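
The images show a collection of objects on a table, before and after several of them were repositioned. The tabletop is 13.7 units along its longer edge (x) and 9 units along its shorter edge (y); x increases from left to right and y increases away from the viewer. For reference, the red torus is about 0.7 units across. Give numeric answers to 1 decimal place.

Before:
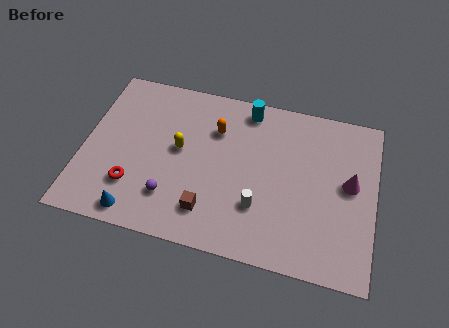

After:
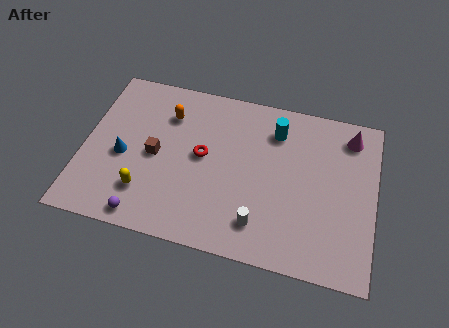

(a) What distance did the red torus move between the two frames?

3.9

The red torus was near (2.5, 2.4) before and (5.6, 4.8) after, so it travelled √(3.1² + 2.4²) ≈ 3.9 units.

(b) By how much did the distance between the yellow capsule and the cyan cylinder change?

+3.3

The distance was about 4.2 in the first image and 7.5 in the second, so they moved 3.3 units further apart.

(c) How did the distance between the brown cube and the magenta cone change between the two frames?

+2.5

Before: roughly 7.1 units apart; after: 9.6. That's 2.5 units further apart.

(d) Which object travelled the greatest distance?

the red torus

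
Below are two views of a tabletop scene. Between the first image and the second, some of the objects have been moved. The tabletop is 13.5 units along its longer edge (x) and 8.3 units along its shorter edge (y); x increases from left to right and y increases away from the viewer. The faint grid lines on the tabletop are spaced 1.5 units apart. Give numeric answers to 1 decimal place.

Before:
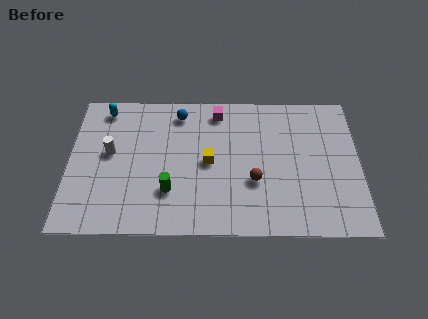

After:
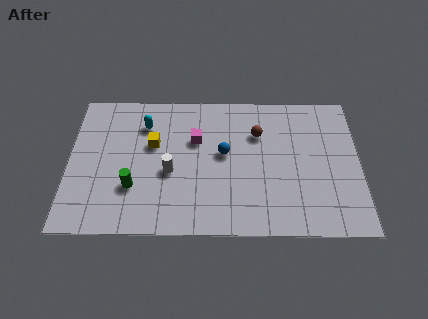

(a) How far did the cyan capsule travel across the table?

2.1

The cyan capsule moved from about (1.6, 7.2) to (3.5, 6.3), a distance of √(1.9² + 0.9²) ≈ 2.1.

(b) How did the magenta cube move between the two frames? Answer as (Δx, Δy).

(-1.0, -1.7)

The magenta cube started near (6.9, 7.1) and ended near (5.9, 5.4).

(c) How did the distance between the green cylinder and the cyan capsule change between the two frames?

-2.0

They were about 5.7 units apart before and 3.7 after — 2.0 units closer together.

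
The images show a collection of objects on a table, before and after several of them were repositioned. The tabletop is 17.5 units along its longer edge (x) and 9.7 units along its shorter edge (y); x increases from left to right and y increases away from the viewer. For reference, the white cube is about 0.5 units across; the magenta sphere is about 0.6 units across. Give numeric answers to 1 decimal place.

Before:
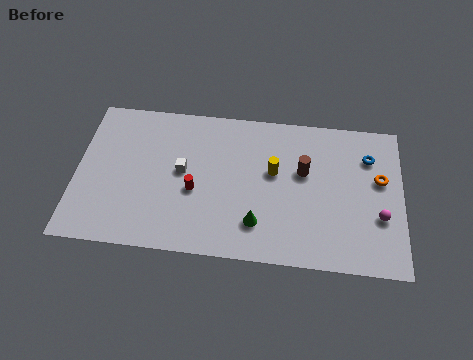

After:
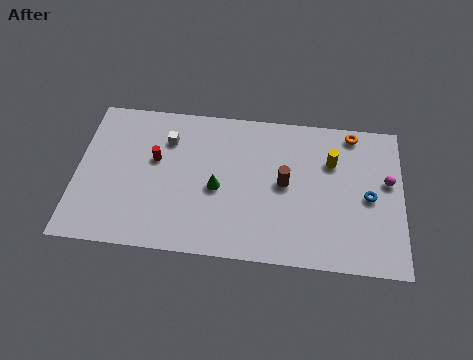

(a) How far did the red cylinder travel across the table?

2.8

From (6.4, 4.0) to (4.2, 5.8), the red cylinder covered √(2.2² + 1.8²) ≈ 2.8 units.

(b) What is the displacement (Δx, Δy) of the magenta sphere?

(0.4, 2.3)

From the two frames, the magenta sphere sits at roughly (16.3, 3.4) before and (16.7, 5.7) after.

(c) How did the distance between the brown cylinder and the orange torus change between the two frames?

+1.1

The distance was about 4.1 in the first image and 5.2 in the second, so they moved 1.1 units further apart.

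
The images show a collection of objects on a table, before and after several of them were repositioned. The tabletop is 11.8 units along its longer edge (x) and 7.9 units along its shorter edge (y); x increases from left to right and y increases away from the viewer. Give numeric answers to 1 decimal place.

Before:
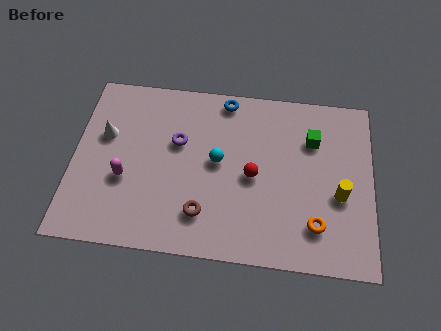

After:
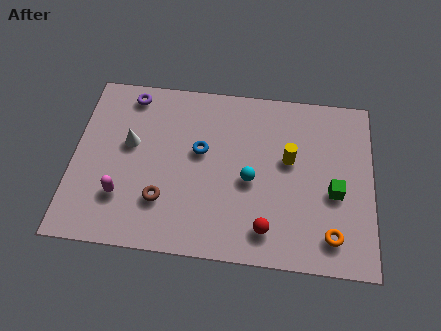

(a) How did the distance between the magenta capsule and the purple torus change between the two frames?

+1.9

They were about 2.8 units apart before and 4.7 after — 1.9 units further apart.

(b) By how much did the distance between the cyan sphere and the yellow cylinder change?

-3.0

The distance was about 4.9 in the first image and 1.9 in the second, so they moved 3.0 units closer together.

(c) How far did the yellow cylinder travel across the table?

2.4

From (10.5, 3.2) to (8.5, 4.6), the yellow cylinder covered √(2.0² + 1.4²) ≈ 2.4 units.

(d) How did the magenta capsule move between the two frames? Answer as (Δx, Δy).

(-0.1, -0.8)

From the two frames, the magenta capsule sits at roughly (2.1, 3.0) before and (2.0, 2.2) after.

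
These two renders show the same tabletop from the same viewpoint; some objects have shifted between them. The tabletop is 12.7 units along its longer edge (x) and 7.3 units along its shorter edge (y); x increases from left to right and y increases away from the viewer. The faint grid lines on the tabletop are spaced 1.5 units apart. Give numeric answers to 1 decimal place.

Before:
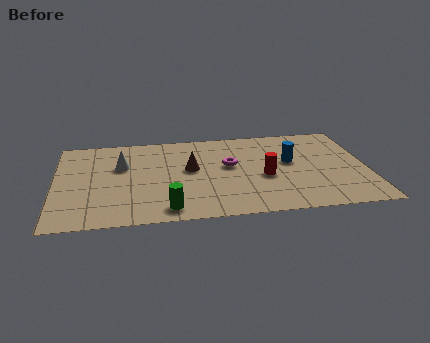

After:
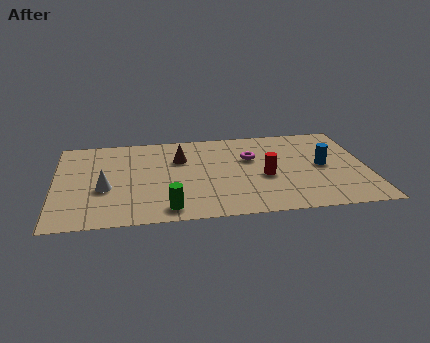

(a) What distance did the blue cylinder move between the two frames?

1.4

From (9.6, 4.2) to (10.9, 3.7), the blue cylinder covered √(1.3² + 0.5²) ≈ 1.4 units.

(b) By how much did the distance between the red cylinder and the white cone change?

+0.5

They were about 6.0 units apart before and 6.5 after — 0.5 units further apart.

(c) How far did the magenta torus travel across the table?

1.0

The magenta torus moved from about (7.1, 4.2) to (8.0, 4.7), a distance of √(0.9² + 0.5²) ≈ 1.0.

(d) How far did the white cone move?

1.9

The white cone was near (2.7, 4.7) before and (2.0, 2.9) after, so it travelled √(0.7² + 1.8²) ≈ 1.9 units.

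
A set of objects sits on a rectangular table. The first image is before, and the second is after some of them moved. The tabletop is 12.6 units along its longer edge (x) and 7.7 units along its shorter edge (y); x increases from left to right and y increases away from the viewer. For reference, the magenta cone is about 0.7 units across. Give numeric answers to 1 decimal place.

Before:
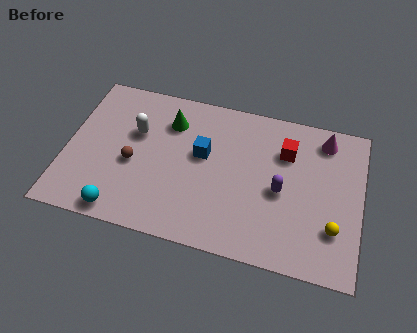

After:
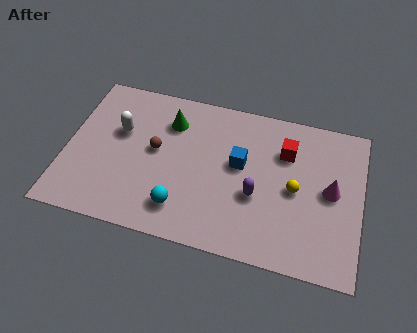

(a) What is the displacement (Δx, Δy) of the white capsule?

(-0.7, -0.1)

The white capsule started near (2.9, 4.9) and ended near (2.2, 4.8).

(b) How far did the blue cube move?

1.6

From (5.8, 4.5) to (7.4, 4.4), the blue cube covered √(1.6² + 0.1²) ≈ 1.6 units.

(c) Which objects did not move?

the green cone and the red cube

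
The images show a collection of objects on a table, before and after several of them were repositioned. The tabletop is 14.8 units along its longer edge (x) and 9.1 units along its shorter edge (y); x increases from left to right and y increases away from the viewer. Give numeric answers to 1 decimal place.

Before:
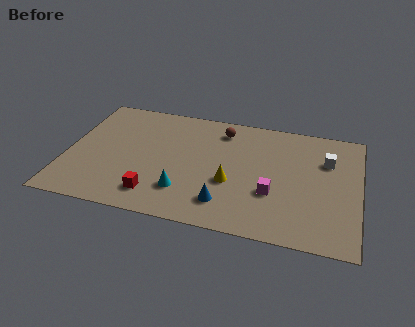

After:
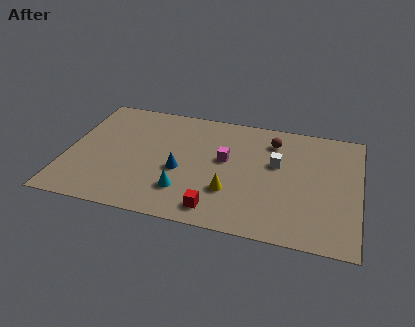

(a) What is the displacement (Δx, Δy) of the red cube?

(3.1, -0.4)

The red cube started near (4.7, 1.7) and ended near (7.8, 1.3).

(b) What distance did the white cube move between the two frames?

2.6

From (13.1, 6.3) to (10.6, 5.5), the white cube covered √(2.5² + 0.8²) ≈ 2.6 units.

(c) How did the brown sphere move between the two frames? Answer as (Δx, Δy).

(2.6, -0.3)

The brown sphere was at about (7.7, 7.5) and moved to about (10.3, 7.2).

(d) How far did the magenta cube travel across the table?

3.2

The magenta cube moved from about (10.5, 3.2) to (8.0, 5.2), a distance of √(2.5² + 2.0²) ≈ 3.2.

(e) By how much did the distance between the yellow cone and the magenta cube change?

+0.3

Before: roughly 2.1 units apart; after: 2.4. That's 0.3 units further apart.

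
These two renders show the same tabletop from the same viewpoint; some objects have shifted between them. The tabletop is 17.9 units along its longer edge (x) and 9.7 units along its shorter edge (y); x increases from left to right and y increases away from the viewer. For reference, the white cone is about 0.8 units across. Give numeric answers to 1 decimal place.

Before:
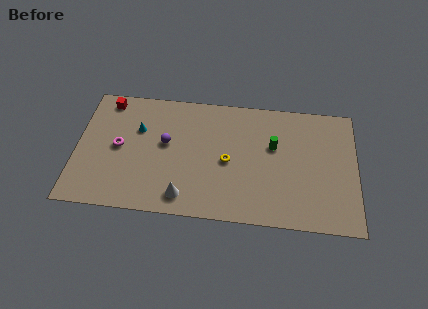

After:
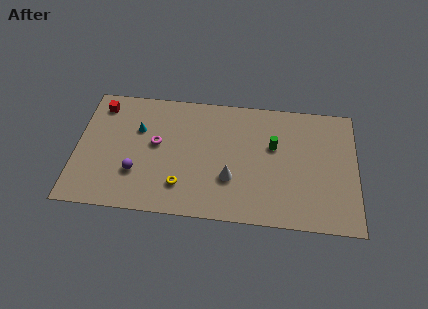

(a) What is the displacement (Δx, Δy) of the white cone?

(2.9, 1.7)

The white cone was at about (7.0, 1.5) and moved to about (9.9, 3.2).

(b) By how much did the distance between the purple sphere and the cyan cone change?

+1.4

Before: roughly 2.0 units apart; after: 3.4. That's 1.4 units further apart.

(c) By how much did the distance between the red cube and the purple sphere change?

+0.8

They were about 4.9 units apart before and 5.7 after — 0.8 units further apart.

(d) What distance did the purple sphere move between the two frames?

3.1

The purple sphere was near (5.7, 5.5) before and (3.9, 3.0) after, so it travelled √(1.8² + 2.5²) ≈ 3.1 units.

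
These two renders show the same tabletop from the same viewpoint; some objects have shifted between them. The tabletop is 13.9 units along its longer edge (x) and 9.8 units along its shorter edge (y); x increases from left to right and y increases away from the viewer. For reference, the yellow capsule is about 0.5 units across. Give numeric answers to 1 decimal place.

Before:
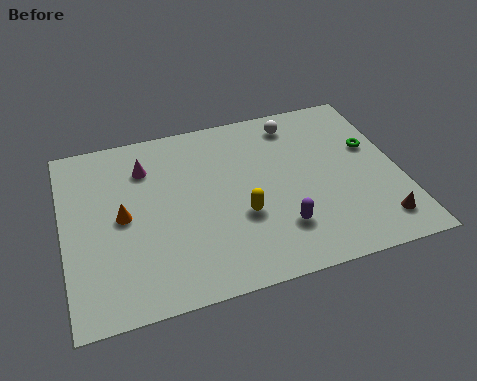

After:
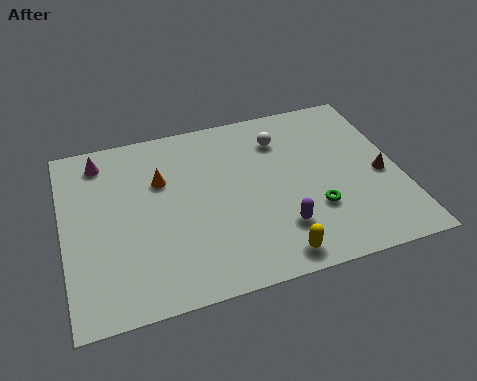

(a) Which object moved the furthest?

the green torus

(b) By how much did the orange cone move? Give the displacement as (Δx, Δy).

(1.7, 1.6)

The orange cone was at about (2.4, 4.9) and moved to about (4.1, 6.5).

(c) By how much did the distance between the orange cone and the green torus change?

-3.6

Before: roughly 10.6 units apart; after: 7.0. That's 3.6 units closer together.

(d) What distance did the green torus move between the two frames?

4.0

From (12.9, 6.0) to (10.2, 3.1), the green torus covered √(2.7² + 2.9²) ≈ 4.0 units.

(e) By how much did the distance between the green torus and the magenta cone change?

+0.5

The distance was about 9.5 in the first image and 10.0 in the second, so they moved 0.5 units further apart.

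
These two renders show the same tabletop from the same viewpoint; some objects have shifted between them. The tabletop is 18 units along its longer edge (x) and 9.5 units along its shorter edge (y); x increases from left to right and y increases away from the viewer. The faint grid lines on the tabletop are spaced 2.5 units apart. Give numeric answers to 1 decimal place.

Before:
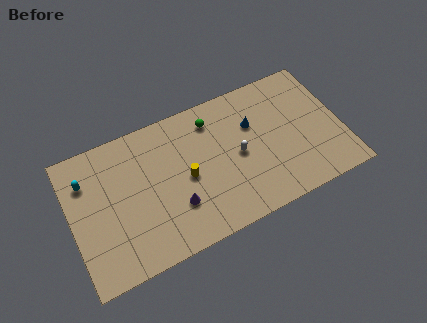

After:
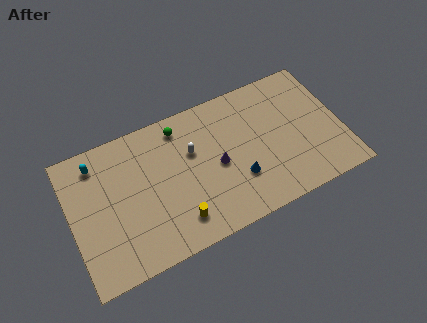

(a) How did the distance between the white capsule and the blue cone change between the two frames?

+2.0

Before: roughly 2.1 units apart; after: 4.1. That's 2.0 units further apart.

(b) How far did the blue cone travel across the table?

3.6

The blue cone moved from about (12.3, 6.3) to (10.9, 3.0), a distance of √(1.4² + 3.3²) ≈ 3.6.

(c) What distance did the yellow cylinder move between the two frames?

2.8

From (7.6, 4.5) to (6.7, 1.9), the yellow cylinder covered √(0.9² + 2.6²) ≈ 2.8 units.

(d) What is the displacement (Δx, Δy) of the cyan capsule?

(0.8, 0.9)

The cyan capsule was at about (1.2, 7.0) and moved to about (2.0, 7.9).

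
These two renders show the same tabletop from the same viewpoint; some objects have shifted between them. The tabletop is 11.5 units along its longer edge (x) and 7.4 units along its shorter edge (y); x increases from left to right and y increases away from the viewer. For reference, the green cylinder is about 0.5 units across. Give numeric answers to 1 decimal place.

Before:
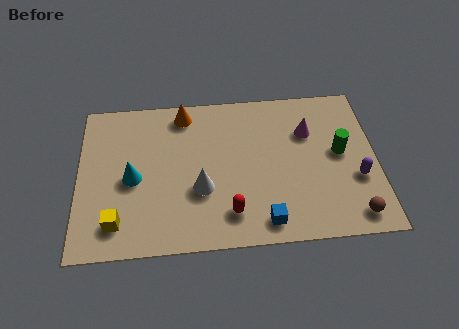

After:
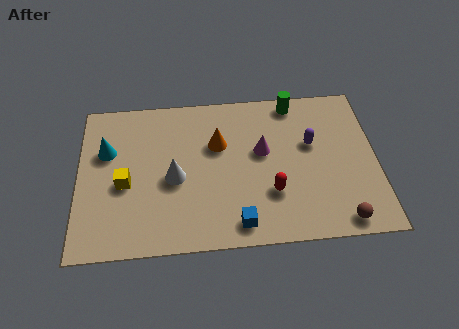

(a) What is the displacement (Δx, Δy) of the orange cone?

(1.3, -1.6)

The orange cone started near (4.1, 6.4) and ended near (5.4, 4.8).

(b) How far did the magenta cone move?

2.0

The magenta cone moved from about (8.9, 5.1) to (7.1, 4.3), a distance of √(1.8² + 0.8²) ≈ 2.0.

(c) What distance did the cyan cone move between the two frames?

1.7

The cyan cone moved from about (2.1, 3.4) to (1.1, 4.8), a distance of √(1.0² + 1.4²) ≈ 1.7.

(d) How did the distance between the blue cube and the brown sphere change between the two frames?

+0.5

The distance was about 3.4 in the first image and 3.9 in the second, so they moved 0.5 units further apart.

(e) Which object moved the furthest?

the green cylinder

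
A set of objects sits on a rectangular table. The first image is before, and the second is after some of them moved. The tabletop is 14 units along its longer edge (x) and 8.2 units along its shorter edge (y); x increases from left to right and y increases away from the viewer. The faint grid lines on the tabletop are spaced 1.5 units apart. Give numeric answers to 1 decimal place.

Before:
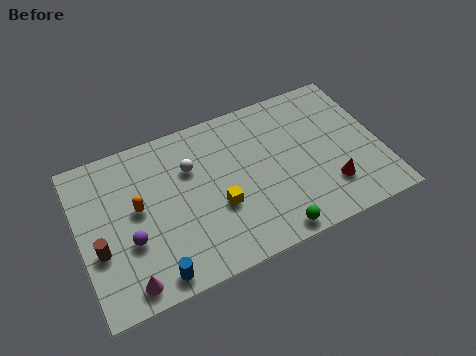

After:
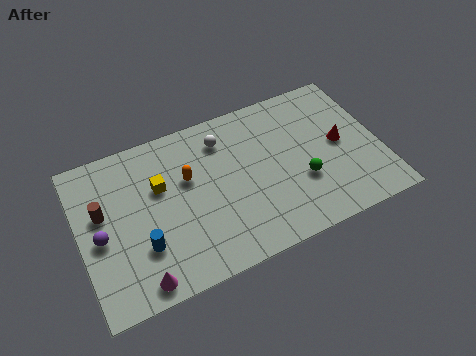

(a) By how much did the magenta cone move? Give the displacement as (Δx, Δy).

(0.5, -0.1)

The magenta cone started near (1.9, 1.0) and ended near (2.4, 0.9).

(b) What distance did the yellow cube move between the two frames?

3.3

The yellow cube moved from about (6.3, 3.1) to (3.8, 5.2), a distance of √(2.5² + 2.1²) ≈ 3.3.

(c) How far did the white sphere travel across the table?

1.8

The white sphere moved from about (5.3, 5.6) to (6.9, 6.5), a distance of √(1.6² + 0.9²) ≈ 1.8.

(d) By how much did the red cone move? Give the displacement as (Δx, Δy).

(0.8, 2.1)

The red cone started near (11.4, 2.1) and ended near (12.2, 4.2).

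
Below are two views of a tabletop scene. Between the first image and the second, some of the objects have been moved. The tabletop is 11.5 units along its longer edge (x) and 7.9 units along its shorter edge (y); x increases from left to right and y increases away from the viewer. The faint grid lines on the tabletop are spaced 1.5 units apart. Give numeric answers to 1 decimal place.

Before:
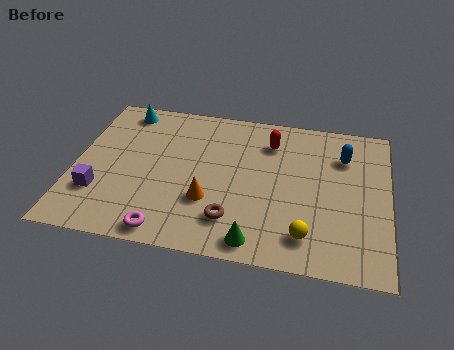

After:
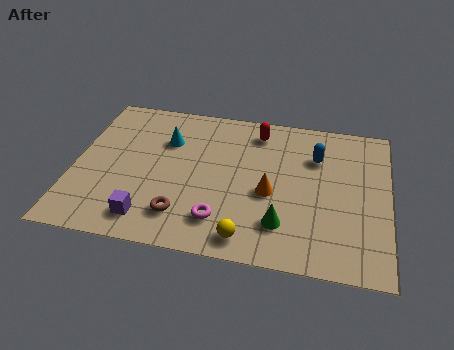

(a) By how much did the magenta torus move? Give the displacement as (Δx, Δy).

(1.9, 0.9)

The magenta torus was at about (3.6, 0.8) and moved to about (5.5, 1.7).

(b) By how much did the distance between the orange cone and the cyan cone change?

-1.1

The distance was about 5.5 in the first image and 4.4 in the second, so they moved 1.1 units closer together.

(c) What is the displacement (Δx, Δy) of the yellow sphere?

(-2.1, -0.5)

From the two frames, the yellow sphere sits at roughly (8.6, 1.5) before and (6.5, 1.0) after.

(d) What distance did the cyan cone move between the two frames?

2.2

The cyan cone was near (1.6, 6.9) before and (3.3, 5.5) after, so it travelled √(1.7² + 1.4²) ≈ 2.2 units.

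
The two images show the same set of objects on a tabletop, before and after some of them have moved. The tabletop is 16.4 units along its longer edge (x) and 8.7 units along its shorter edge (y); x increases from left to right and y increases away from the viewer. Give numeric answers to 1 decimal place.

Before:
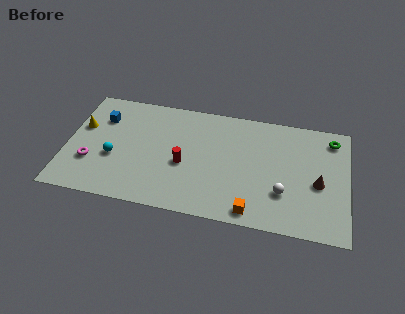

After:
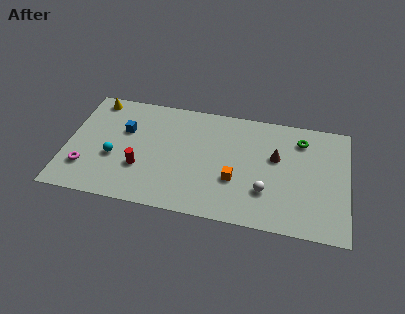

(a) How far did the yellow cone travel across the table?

2.4

From (0.8, 5.4) to (1.4, 7.7), the yellow cone covered √(0.6² + 2.3²) ≈ 2.4 units.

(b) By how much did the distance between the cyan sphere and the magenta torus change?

+0.5

The distance was about 1.4 in the first image and 1.9 in the second, so they moved 0.5 units further apart.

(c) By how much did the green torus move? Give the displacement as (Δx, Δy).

(-1.8, -0.4)

From the two frames, the green torus sits at roughly (15.4, 7.3) before and (13.6, 6.9) after.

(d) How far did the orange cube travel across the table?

2.4

The orange cube was near (11.0, 1.0) before and (9.9, 3.1) after, so it travelled √(1.1² + 2.1²) ≈ 2.4 units.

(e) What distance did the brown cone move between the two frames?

2.9

From (14.7, 3.8) to (12.2, 5.3), the brown cone covered √(2.5² + 1.5²) ≈ 2.9 units.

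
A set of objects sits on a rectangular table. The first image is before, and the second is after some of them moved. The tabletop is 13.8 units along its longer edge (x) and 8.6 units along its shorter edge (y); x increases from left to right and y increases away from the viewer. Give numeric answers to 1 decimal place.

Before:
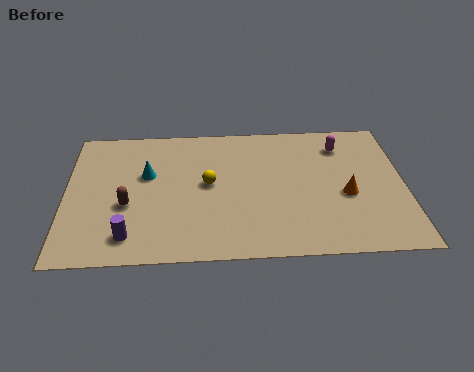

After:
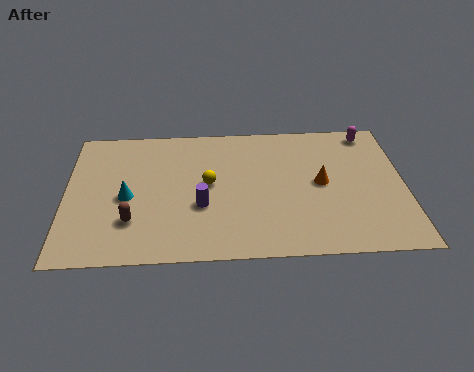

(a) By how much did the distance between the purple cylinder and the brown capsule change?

+1.0

They were about 1.9 units apart before and 2.9 after — 1.0 units further apart.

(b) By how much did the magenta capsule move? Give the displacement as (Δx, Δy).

(1.2, 0.8)

The magenta capsule started near (11.3, 6.8) and ended near (12.5, 7.6).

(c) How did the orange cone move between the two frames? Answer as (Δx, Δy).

(-1.0, 0.8)

From the two frames, the orange cone sits at roughly (11.4, 3.6) before and (10.4, 4.4) after.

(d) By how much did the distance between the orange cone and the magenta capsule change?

+0.6

Before: roughly 3.2 units apart; after: 3.8. That's 0.6 units further apart.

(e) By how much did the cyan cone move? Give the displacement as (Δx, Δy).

(-0.8, -1.4)

The cyan cone was at about (3.3, 5.3) and moved to about (2.5, 3.9).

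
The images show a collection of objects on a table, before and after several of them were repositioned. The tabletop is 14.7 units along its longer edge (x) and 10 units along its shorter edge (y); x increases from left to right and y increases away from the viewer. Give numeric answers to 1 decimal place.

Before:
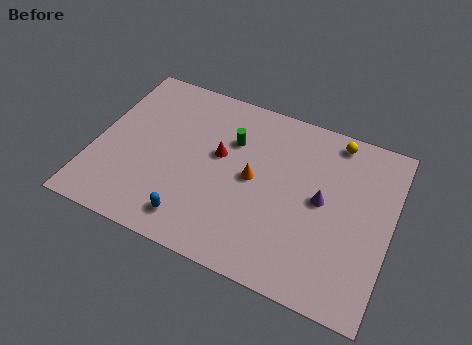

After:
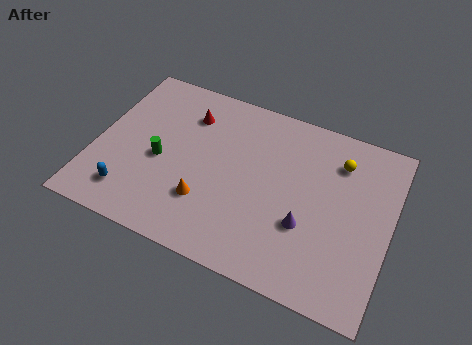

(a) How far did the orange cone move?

3.0

The orange cone was near (7.9, 5.1) before and (5.8, 2.9) after, so it travelled √(2.1² + 2.2²) ≈ 3.0 units.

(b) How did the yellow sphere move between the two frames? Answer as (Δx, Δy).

(0.3, -1.2)

From the two frames, the yellow sphere sits at roughly (11.6, 8.9) before and (11.9, 7.7) after.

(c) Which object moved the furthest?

the green cylinder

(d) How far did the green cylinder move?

4.1

From (6.6, 6.9) to (3.3, 4.4), the green cylinder covered √(3.3² + 2.5²) ≈ 4.1 units.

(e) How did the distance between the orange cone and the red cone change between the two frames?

+3.0

The distance was about 1.9 in the first image and 4.9 in the second, so they moved 3.0 units further apart.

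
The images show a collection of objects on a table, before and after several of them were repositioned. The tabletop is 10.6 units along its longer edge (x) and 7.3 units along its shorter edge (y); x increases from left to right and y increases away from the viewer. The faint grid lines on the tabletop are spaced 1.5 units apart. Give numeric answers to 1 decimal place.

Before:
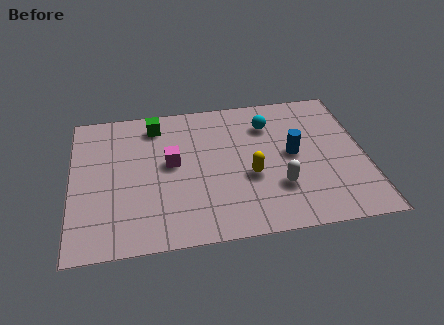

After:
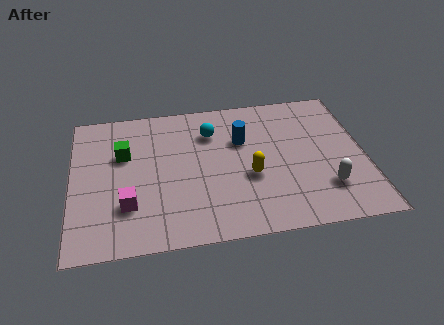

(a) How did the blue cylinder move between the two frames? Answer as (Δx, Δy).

(-1.8, 1.0)

The blue cylinder started near (8.0, 3.8) and ended near (6.2, 4.8).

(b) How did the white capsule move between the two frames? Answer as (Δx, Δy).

(1.7, -0.3)

The white capsule was at about (7.4, 2.2) and moved to about (9.1, 1.9).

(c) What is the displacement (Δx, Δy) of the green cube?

(-1.2, -1.4)

From the two frames, the green cube sits at roughly (3.1, 6.1) before and (1.9, 4.7) after.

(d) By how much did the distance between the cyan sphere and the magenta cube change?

+0.6

The distance was about 3.9 in the first image and 4.5 in the second, so they moved 0.6 units further apart.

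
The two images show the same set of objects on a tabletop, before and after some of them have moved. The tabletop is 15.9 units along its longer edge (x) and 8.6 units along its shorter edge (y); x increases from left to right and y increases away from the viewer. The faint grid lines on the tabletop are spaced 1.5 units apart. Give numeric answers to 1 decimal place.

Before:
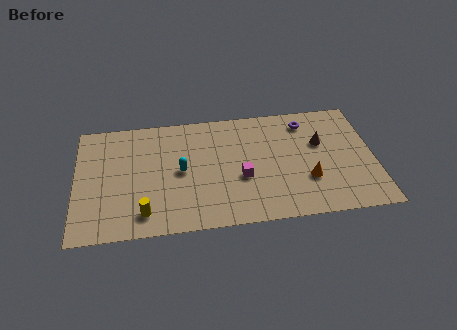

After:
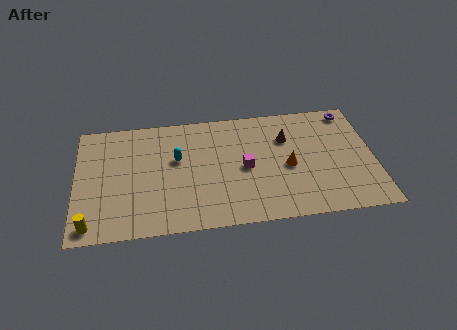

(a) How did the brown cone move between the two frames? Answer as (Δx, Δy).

(-1.8, 0.6)

From the two frames, the brown cone sits at roughly (13.1, 5.4) before and (11.3, 6.0) after.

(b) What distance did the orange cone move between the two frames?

1.5

The orange cone moved from about (12.3, 2.8) to (11.3, 3.9), a distance of √(1.0² + 1.1²) ≈ 1.5.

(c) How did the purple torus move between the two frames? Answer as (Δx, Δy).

(2.4, 0.5)

From the two frames, the purple torus sits at roughly (12.4, 7.1) before and (14.8, 7.6) after.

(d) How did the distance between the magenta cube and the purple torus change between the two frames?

+1.6

They were about 5.2 units apart before and 6.8 after — 1.6 units further apart.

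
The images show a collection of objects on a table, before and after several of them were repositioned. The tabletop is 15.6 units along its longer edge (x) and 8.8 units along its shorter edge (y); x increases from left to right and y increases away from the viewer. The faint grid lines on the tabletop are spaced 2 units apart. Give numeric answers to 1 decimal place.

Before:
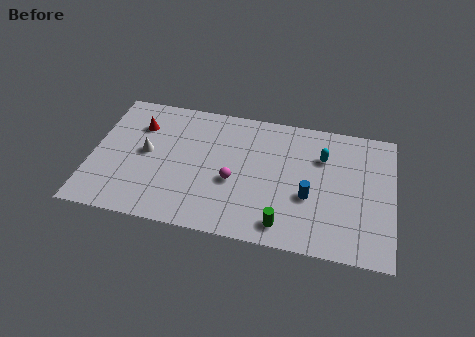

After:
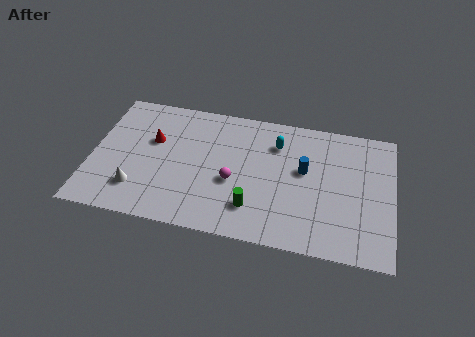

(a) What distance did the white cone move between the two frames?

2.5

The white cone was near (2.8, 4.6) before and (2.5, 2.1) after, so it travelled √(0.3² + 2.5²) ≈ 2.5 units.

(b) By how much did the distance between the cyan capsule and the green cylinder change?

-0.6

The distance was about 5.2 in the first image and 4.6 in the second, so they moved 0.6 units closer together.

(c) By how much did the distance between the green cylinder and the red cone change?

-2.9

The distance was about 9.3 in the first image and 6.4 in the second, so they moved 2.9 units closer together.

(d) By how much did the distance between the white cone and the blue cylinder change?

+0.4

The distance was about 8.6 in the first image and 9.0 in the second, so they moved 0.4 units further apart.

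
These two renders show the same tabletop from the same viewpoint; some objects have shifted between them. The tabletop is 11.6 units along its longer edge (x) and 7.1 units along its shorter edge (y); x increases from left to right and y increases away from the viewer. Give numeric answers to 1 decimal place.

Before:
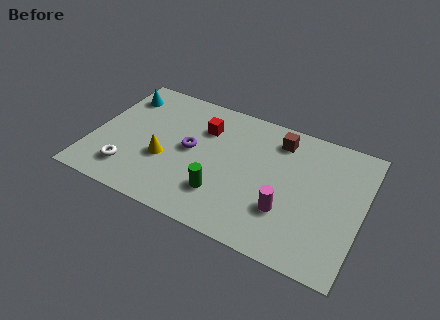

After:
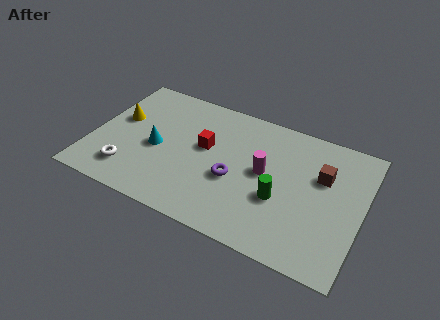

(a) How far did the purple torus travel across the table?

2.2

From (4.2, 3.7) to (6.2, 2.9), the purple torus covered √(2.0² + 0.8²) ≈ 2.2 units.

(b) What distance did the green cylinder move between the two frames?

2.5

From (5.8, 1.9) to (8.2, 2.7), the green cylinder covered √(2.4² + 0.8²) ≈ 2.5 units.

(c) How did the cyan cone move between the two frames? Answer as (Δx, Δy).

(1.9, -2.4)

The cyan cone was at about (0.9, 5.6) and moved to about (2.8, 3.2).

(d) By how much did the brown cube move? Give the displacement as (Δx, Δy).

(2.0, -1.2)

The brown cube was at about (7.8, 5.8) and moved to about (9.8, 4.6).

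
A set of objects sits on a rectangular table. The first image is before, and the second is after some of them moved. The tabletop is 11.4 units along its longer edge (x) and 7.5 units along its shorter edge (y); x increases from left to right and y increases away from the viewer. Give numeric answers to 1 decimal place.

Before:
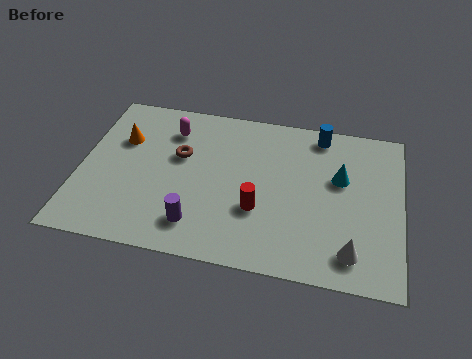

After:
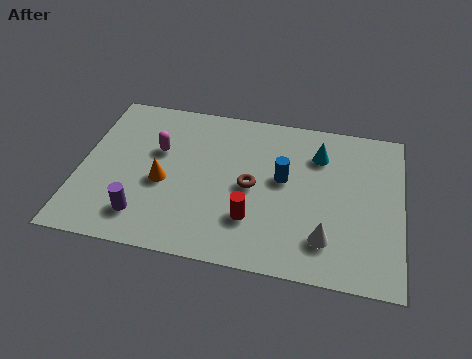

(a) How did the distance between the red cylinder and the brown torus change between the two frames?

-2.0

Before: roughly 3.5 units apart; after: 1.5. That's 2.0 units closer together.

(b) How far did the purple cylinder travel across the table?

1.9

The purple cylinder was near (4.3, 1.5) before and (2.4, 1.5) after, so it travelled √(1.9² + 0.0²) ≈ 1.9 units.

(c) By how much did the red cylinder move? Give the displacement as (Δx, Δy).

(-0.2, -0.5)

From the two frames, the red cylinder sits at roughly (6.4, 2.6) before and (6.2, 2.1) after.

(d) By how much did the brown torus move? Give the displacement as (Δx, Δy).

(2.6, -1.0)

From the two frames, the brown torus sits at roughly (3.5, 4.6) before and (6.1, 3.6) after.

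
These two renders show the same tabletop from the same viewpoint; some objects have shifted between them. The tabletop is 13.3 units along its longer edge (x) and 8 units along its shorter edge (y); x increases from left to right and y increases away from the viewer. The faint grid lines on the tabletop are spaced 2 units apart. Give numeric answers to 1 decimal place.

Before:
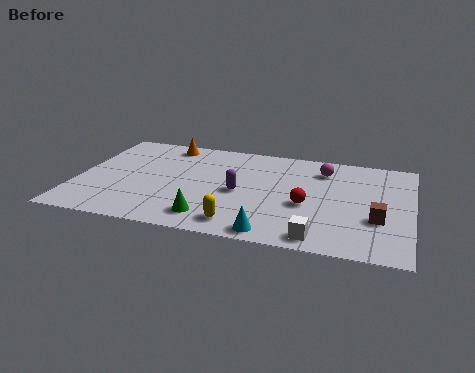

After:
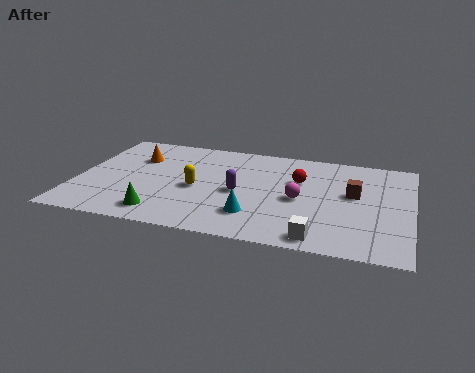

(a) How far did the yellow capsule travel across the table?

3.1

From (6.7, 1.2) to (4.8, 3.6), the yellow capsule covered √(1.9² + 2.4²) ≈ 3.1 units.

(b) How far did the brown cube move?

2.1

From (12.0, 2.8) to (11.0, 4.6), the brown cube covered √(1.0² + 1.8²) ≈ 2.1 units.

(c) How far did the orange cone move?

1.8

The orange cone was near (3.3, 7.0) before and (2.2, 5.6) after, so it travelled √(1.1² + 1.4²) ≈ 1.8 units.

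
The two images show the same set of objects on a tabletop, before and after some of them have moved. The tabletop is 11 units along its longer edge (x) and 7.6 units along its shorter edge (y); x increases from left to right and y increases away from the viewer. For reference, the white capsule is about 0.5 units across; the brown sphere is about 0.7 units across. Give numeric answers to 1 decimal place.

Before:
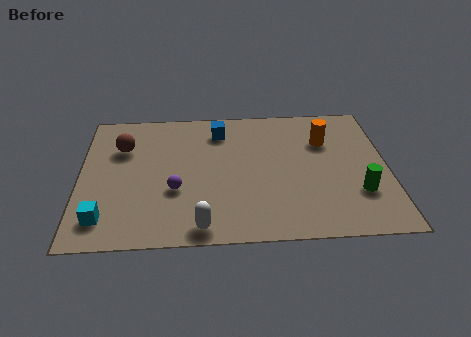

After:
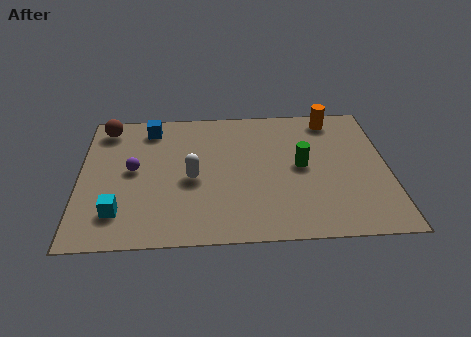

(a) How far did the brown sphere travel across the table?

1.3

The brown sphere was near (1.5, 5.3) before and (0.9, 6.5) after, so it travelled √(0.6² + 1.2²) ≈ 1.3 units.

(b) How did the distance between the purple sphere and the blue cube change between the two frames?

-1.2

The distance was about 3.7 in the first image and 2.5 in the second, so they moved 1.2 units closer together.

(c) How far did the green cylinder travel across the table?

2.6

From (9.9, 2.3) to (7.9, 3.9), the green cylinder covered √(2.0² + 1.6²) ≈ 2.6 units.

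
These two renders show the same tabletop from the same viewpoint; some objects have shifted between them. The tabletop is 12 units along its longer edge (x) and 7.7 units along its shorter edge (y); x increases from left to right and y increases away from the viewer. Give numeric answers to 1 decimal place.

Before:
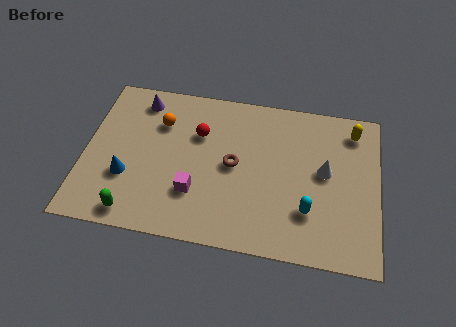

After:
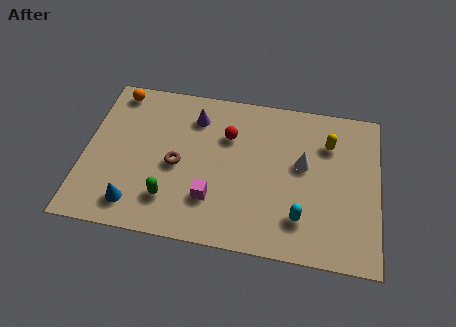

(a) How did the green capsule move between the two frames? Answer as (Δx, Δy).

(1.4, 0.9)

The green capsule was at about (2.2, 0.9) and moved to about (3.6, 1.8).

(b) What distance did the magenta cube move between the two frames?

0.7

The magenta cube moved from about (4.6, 2.3) to (5.3, 2.1), a distance of √(0.7² + 0.2²) ≈ 0.7.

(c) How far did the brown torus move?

2.3

From (6.1, 3.9) to (3.8, 3.5), the brown torus covered √(2.3² + 0.4²) ≈ 2.3 units.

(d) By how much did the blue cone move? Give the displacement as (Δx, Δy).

(0.4, -1.3)

From the two frames, the blue cone sits at roughly (1.8, 2.6) before and (2.2, 1.3) after.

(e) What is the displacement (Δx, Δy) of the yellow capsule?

(-1.0, -0.8)

The yellow capsule started near (10.9, 6.4) and ended near (9.9, 5.6).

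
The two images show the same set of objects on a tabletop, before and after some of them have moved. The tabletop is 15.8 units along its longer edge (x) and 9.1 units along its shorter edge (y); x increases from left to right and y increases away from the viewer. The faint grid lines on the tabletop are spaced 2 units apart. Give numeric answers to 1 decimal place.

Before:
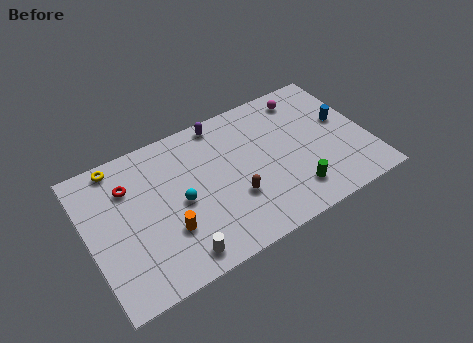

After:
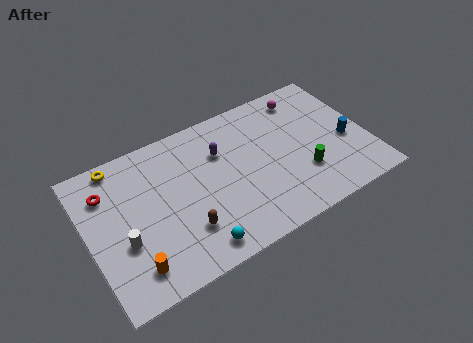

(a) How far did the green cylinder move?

1.1

From (11.2, 1.9) to (11.9, 2.8), the green cylinder covered √(0.7² + 0.9²) ≈ 1.1 units.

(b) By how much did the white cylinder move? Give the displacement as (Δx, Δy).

(-2.7, 2.2)

From the two frames, the white cylinder sits at roughly (4.5, 1.2) before and (1.8, 3.4) after.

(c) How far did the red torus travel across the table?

1.2

The red torus moved from about (2.5, 6.6) to (1.3, 6.8), a distance of √(1.2² + 0.2²) ≈ 1.2.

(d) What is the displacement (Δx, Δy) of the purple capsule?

(-0.3, -1.9)

The purple capsule was at about (8.0, 8.2) and moved to about (7.7, 6.3).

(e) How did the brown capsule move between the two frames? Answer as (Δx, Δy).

(-2.9, -0.6)

The brown capsule was at about (8.0, 3.1) and moved to about (5.1, 2.5).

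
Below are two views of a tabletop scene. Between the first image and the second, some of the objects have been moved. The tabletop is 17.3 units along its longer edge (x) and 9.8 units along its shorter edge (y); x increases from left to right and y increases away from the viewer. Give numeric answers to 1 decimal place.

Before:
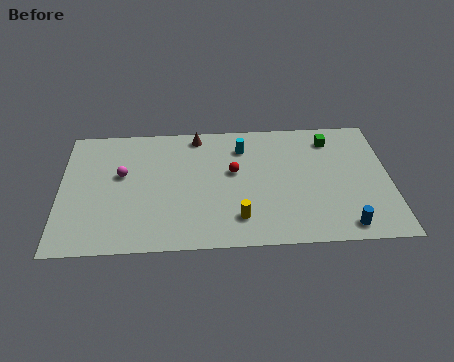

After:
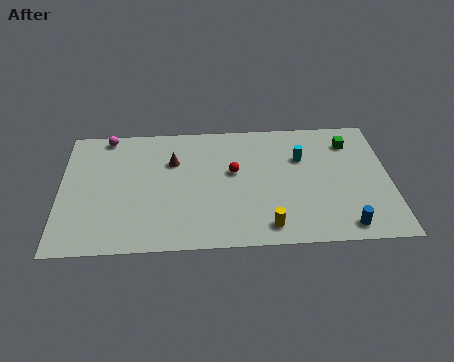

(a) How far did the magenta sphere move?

3.2

The magenta sphere was near (3.2, 5.8) before and (2.4, 8.9) after, so it travelled √(0.8² + 3.1²) ≈ 3.2 units.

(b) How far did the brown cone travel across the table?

2.4

The brown cone moved from about (7.2, 8.7) to (5.9, 6.7), a distance of √(1.3² + 2.0²) ≈ 2.4.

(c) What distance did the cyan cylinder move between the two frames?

3.3

From (9.6, 7.6) to (12.7, 6.6), the cyan cylinder covered √(3.1² + 1.0²) ≈ 3.3 units.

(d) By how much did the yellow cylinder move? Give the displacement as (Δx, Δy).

(1.5, -0.7)

From the two frames, the yellow cylinder sits at roughly (9.3, 2.1) before and (10.8, 1.4) after.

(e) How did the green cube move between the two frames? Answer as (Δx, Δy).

(1.0, -0.3)

From the two frames, the green cube sits at roughly (14.3, 8.0) before and (15.3, 7.7) after.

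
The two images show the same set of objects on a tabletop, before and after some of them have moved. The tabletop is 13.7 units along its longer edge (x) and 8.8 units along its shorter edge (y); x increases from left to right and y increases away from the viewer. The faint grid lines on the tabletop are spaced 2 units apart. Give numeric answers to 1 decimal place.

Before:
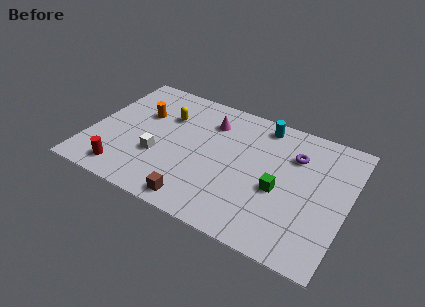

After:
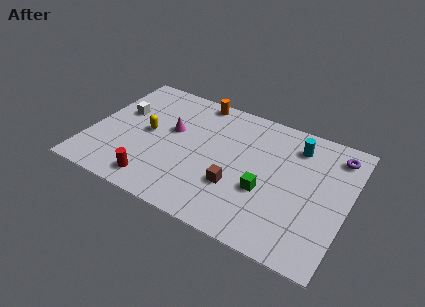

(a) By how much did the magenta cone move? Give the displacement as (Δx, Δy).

(-1.9, -1.5)

The magenta cone started near (6.1, 6.7) and ended near (4.2, 5.2).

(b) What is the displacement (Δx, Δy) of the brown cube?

(1.8, 1.9)

The brown cube started near (6.2, 1.0) and ended near (8.0, 2.9).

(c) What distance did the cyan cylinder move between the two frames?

2.0

The cyan cylinder moved from about (8.8, 7.7) to (10.7, 7.0), a distance of √(1.9² + 0.7²) ≈ 2.0.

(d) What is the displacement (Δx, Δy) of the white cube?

(-2.4, 2.3)

From the two frames, the white cube sits at roughly (3.8, 3.1) before and (1.4, 5.4) after.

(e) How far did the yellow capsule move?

1.8

The yellow capsule was near (3.8, 6.1) before and (3.0, 4.5) after, so it travelled √(0.8² + 1.6²) ≈ 1.8 units.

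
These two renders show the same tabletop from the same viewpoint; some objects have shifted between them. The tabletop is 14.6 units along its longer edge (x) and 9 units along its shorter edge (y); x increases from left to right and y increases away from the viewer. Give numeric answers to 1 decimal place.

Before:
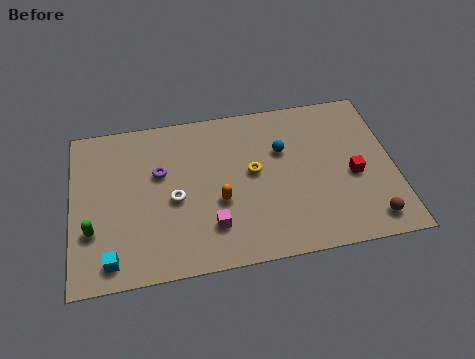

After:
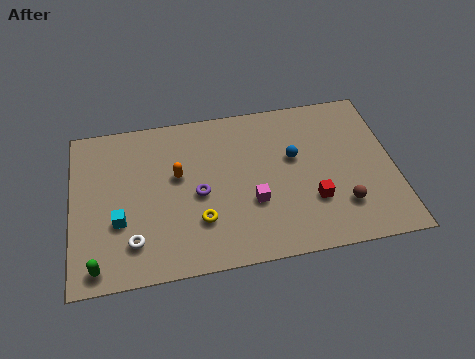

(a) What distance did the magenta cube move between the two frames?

2.1

From (6.2, 2.2) to (8.1, 3.2), the magenta cube covered √(1.9² + 1.0²) ≈ 2.1 units.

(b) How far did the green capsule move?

1.9

The green capsule was near (0.9, 2.9) before and (1.1, 1.0) after, so it travelled √(0.2² + 1.9²) ≈ 1.9 units.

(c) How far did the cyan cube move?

2.0

The cyan cube was near (1.7, 1.2) before and (2.1, 3.2) after, so it travelled √(0.4² + 2.0²) ≈ 2.0 units.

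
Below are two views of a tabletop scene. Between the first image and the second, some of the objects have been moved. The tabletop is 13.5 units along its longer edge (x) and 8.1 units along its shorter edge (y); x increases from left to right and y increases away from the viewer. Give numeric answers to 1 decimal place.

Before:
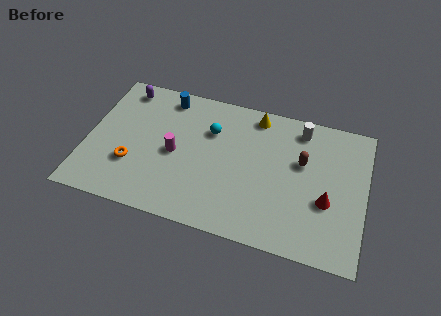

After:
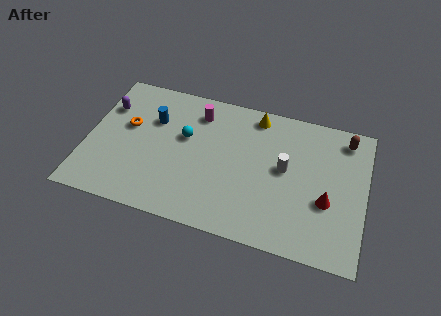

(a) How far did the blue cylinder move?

1.6

The blue cylinder moved from about (3.6, 7.0) to (3.1, 5.5), a distance of √(0.5² + 1.5²) ≈ 1.6.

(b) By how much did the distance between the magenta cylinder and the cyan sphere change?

-0.7

Before: roughly 2.4 units apart; after: 1.7. That's 0.7 units closer together.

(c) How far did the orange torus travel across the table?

2.2

The orange torus was near (2.3, 2.6) before and (1.9, 4.8) after, so it travelled √(0.4² + 2.2²) ≈ 2.2 units.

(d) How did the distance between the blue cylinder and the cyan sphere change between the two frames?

-1.0

Before: roughly 2.7 units apart; after: 1.7. That's 1.0 units closer together.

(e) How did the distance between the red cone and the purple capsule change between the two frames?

+0.3

Before: roughly 10.9 units apart; after: 11.2. That's 0.3 units further apart.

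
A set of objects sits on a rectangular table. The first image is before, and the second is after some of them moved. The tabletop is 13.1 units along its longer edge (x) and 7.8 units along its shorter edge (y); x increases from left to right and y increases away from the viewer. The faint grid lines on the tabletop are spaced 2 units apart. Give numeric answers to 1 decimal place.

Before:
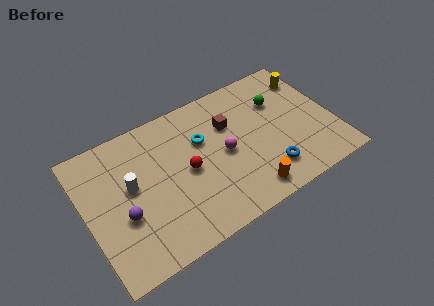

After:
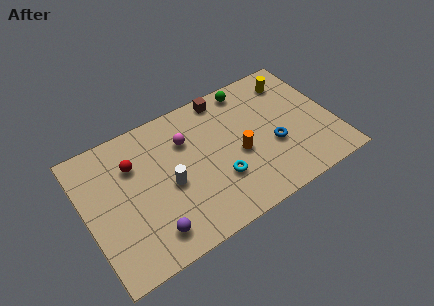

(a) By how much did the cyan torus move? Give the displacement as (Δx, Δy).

(0.5, -2.6)

From the two frames, the cyan torus sits at roughly (6.3, 5.1) before and (6.8, 2.5) after.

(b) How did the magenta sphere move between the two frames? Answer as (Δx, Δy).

(-1.8, 1.7)

The magenta sphere was at about (7.3, 3.8) and moved to about (5.5, 5.5).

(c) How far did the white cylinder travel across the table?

2.1

From (2.4, 4.4) to (4.3, 3.5), the white cylinder covered √(1.9² + 0.9²) ≈ 2.1 units.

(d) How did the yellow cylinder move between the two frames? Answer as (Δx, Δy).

(-0.9, 0.2)

From the two frames, the yellow cylinder sits at roughly (12.3, 6.1) before and (11.4, 6.3) after.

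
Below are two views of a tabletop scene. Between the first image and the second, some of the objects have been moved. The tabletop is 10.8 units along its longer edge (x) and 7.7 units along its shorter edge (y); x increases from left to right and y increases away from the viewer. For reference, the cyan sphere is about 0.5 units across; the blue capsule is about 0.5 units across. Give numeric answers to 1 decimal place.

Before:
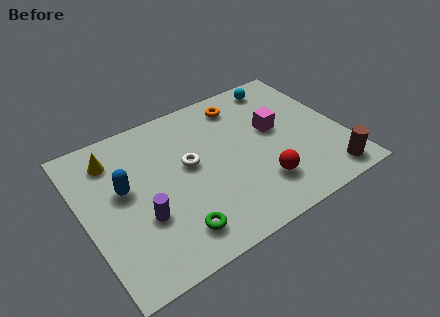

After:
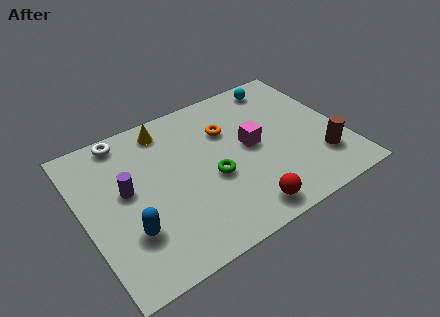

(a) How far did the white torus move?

3.5

The white torus was near (4.4, 4.3) before and (2.1, 6.9) after, so it travelled √(2.3² + 2.6²) ≈ 3.5 units.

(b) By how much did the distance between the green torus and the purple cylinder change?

+1.9

The distance was about 1.7 in the first image and 3.6 in the second, so they moved 1.9 units further apart.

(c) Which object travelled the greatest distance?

the white torus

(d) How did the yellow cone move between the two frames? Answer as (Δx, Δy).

(2.3, 0.5)

From the two frames, the yellow cone sits at roughly (1.5, 6.1) before and (3.8, 6.6) after.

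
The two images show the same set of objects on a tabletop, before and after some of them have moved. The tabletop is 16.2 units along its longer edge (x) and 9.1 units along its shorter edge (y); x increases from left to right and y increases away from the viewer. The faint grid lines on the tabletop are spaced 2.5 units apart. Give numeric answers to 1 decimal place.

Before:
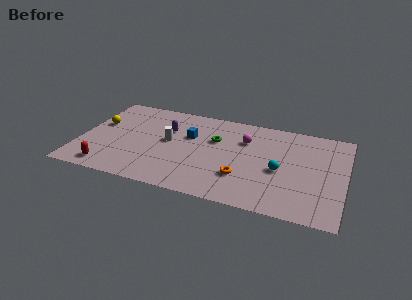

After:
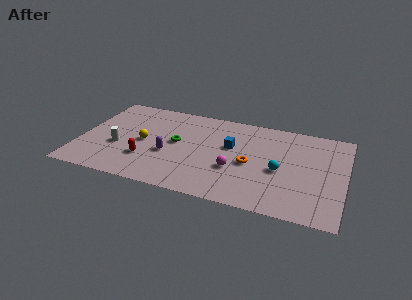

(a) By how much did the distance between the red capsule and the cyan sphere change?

-2.5

Before: roughly 10.7 units apart; after: 8.2. That's 2.5 units closer together.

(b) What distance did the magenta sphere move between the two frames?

3.1

From (10.0, 6.4) to (9.6, 3.3), the magenta sphere covered √(0.4² + 3.1²) ≈ 3.1 units.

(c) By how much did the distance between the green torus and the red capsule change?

-5.0

They were about 7.8 units apart before and 2.8 after — 5.0 units closer together.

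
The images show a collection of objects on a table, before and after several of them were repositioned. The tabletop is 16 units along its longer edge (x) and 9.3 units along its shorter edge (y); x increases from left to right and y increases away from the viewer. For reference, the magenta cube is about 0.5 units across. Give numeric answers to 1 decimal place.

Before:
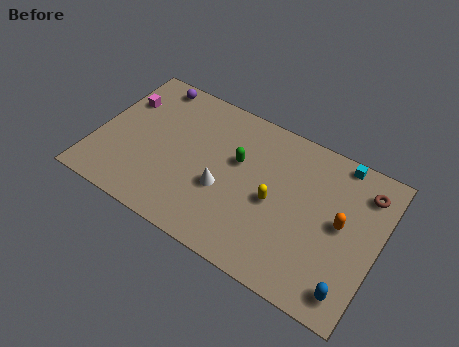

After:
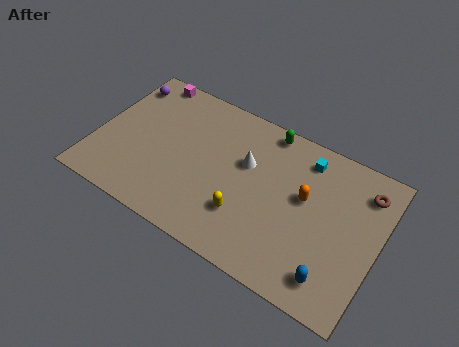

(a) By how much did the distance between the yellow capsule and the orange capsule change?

+0.3

The distance was about 3.7 in the first image and 4.0 in the second, so they moved 0.3 units further apart.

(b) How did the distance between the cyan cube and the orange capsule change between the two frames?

-1.3

Before: roughly 3.6 units apart; after: 2.3. That's 1.3 units closer together.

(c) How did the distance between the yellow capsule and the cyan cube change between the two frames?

+0.5

The distance was about 5.2 in the first image and 5.7 in the second, so they moved 0.5 units further apart.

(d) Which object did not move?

the brown torus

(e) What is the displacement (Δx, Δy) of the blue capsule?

(-1.0, 0.2)

From the two frames, the blue capsule sits at roughly (14.9, 1.4) before and (13.9, 1.6) after.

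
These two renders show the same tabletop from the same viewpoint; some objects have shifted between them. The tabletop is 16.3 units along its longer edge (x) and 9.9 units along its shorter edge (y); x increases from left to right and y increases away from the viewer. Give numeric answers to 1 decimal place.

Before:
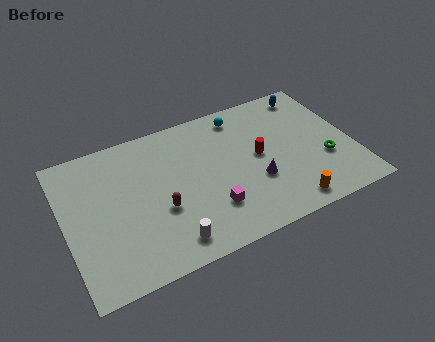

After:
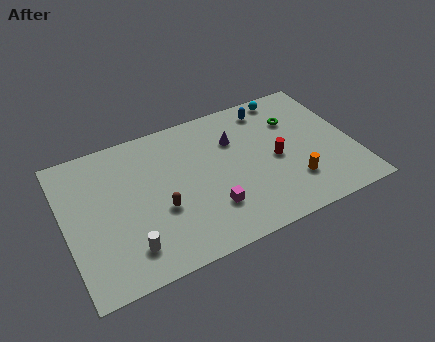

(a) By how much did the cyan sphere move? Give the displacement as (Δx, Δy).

(2.8, 0.4)

The cyan sphere was at about (10.4, 8.5) and moved to about (13.2, 8.9).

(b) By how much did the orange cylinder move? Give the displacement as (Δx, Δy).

(0.5, 1.4)

The orange cylinder started near (12.1, 1.2) and ended near (12.6, 2.6).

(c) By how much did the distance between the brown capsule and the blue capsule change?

-2.3

They were about 10.5 units apart before and 8.2 after — 2.3 units closer together.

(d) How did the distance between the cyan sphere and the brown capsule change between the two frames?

+2.5

Before: roughly 7.0 units apart; after: 9.5. That's 2.5 units further apart.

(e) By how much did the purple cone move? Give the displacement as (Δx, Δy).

(-0.8, 3.4)

The purple cone was at about (10.6, 3.5) and moved to about (9.8, 6.9).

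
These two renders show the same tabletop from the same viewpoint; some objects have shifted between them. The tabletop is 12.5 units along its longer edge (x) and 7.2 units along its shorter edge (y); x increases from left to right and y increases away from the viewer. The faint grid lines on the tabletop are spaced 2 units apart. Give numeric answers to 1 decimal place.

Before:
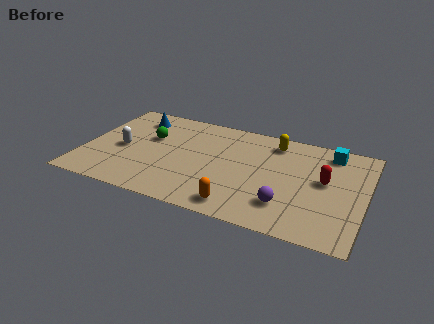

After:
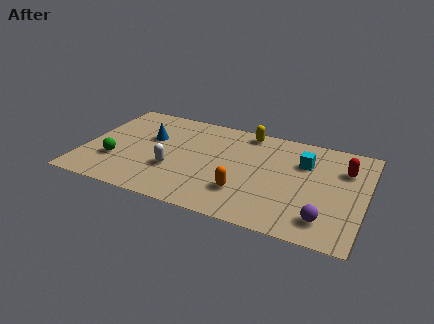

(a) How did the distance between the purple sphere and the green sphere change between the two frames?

+2.5

The distance was about 6.9 in the first image and 9.4 in the second, so they moved 2.5 units further apart.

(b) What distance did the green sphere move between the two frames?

2.6

From (2.8, 4.5) to (1.5, 2.3), the green sphere covered √(1.3² + 2.2²) ≈ 2.6 units.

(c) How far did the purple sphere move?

1.7

The purple sphere was near (9.2, 1.8) before and (10.9, 1.4) after, so it travelled √(1.7² + 0.4²) ≈ 1.7 units.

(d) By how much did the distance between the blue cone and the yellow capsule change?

-1.7

They were about 6.3 units apart before and 4.6 after — 1.7 units closer together.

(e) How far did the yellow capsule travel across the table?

1.4

The yellow capsule moved from about (8.3, 6.0) to (7.0, 6.4), a distance of √(1.3² + 0.4²) ≈ 1.4.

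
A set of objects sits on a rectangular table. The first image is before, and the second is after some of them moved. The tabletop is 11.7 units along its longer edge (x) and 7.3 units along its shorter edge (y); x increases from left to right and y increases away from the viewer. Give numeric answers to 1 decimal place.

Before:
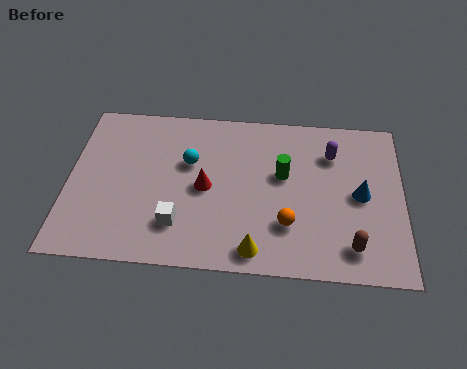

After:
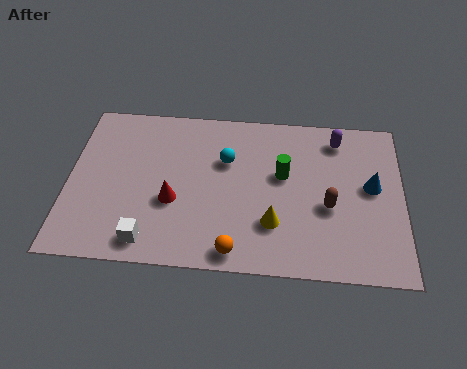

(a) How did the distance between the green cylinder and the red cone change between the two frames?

+1.3

They were about 2.8 units apart before and 4.1 after — 1.3 units further apart.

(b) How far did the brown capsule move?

1.9

From (9.9, 1.3) to (9.1, 3.0), the brown capsule covered √(0.8² + 1.7²) ≈ 1.9 units.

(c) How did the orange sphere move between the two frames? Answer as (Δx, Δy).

(-1.8, -1.3)

The orange sphere started near (7.7, 2.1) and ended near (5.9, 0.8).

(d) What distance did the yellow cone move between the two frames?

1.3

The yellow cone was near (6.6, 0.9) before and (7.2, 2.1) after, so it travelled √(0.6² + 1.2²) ≈ 1.3 units.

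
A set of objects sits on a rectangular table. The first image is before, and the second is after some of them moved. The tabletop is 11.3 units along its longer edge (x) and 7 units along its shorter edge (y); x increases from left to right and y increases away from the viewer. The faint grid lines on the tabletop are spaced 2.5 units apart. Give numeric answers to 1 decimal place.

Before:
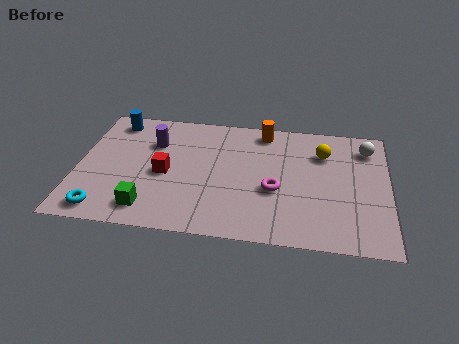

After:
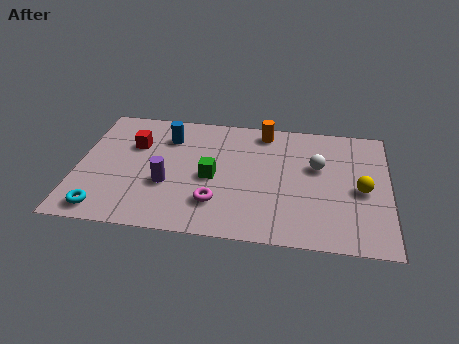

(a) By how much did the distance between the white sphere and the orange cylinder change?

-1.1

They were about 3.8 units apart before and 2.7 after — 1.1 units closer together.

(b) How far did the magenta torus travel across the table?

2.3

The magenta torus was near (7.2, 2.8) before and (5.1, 1.8) after, so it travelled √(2.1² + 1.0²) ≈ 2.3 units.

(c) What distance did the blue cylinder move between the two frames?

2.1

From (1.2, 6.0) to (3.2, 5.3), the blue cylinder covered √(2.0² + 0.7²) ≈ 2.1 units.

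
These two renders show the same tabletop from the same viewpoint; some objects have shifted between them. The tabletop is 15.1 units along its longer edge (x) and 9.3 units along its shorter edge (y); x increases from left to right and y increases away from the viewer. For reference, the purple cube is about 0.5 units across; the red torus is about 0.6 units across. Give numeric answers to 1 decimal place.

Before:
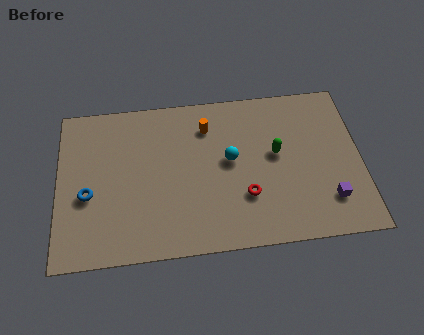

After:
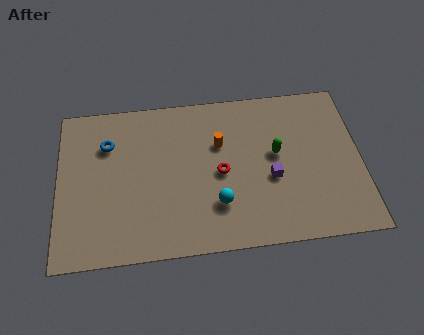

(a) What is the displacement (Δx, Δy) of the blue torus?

(1.0, 2.9)

The blue torus started near (1.5, 3.8) and ended near (2.5, 6.7).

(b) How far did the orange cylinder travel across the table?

1.3

From (7.5, 7.2) to (8.1, 6.1), the orange cylinder covered √(0.6² + 1.1²) ≈ 1.3 units.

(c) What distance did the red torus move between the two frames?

1.9

From (9.3, 2.9) to (8.1, 4.4), the red torus covered √(1.2² + 1.5²) ≈ 1.9 units.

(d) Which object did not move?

the green capsule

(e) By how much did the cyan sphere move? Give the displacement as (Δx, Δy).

(-0.7, -2.5)

The cyan sphere was at about (8.6, 5.1) and moved to about (7.9, 2.6).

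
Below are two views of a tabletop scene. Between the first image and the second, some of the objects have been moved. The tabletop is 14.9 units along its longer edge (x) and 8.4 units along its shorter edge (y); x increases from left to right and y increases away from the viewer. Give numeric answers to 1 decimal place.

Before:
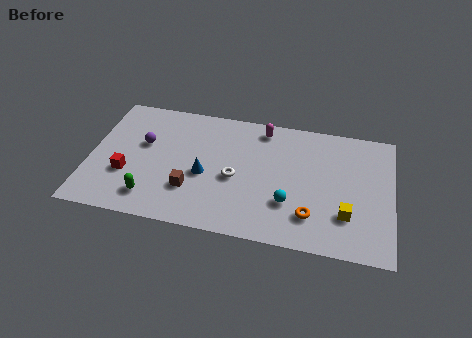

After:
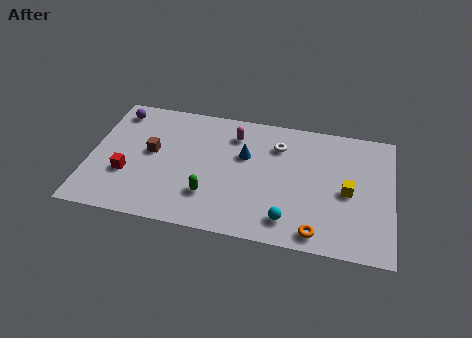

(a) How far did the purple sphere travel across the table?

2.5

The purple sphere moved from about (2.6, 5.1) to (1.1, 7.1), a distance of √(1.5² + 2.0²) ≈ 2.5.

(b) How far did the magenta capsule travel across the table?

1.6

The magenta capsule was near (8.4, 7.3) before and (7.0, 6.6) after, so it travelled √(1.4² + 0.7²) ≈ 1.6 units.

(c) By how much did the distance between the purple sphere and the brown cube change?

-0.5

They were about 3.6 units apart before and 3.1 after — 0.5 units closer together.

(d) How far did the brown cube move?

3.0

The brown cube was near (5.1, 2.5) before and (3.0, 4.6) after, so it travelled √(2.1² + 2.1²) ≈ 3.0 units.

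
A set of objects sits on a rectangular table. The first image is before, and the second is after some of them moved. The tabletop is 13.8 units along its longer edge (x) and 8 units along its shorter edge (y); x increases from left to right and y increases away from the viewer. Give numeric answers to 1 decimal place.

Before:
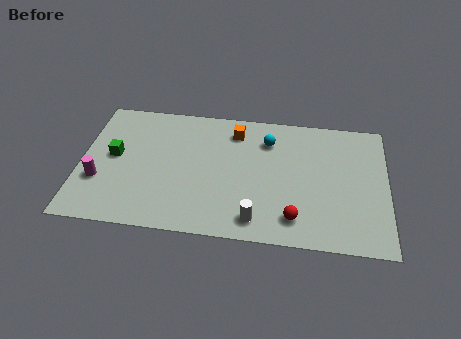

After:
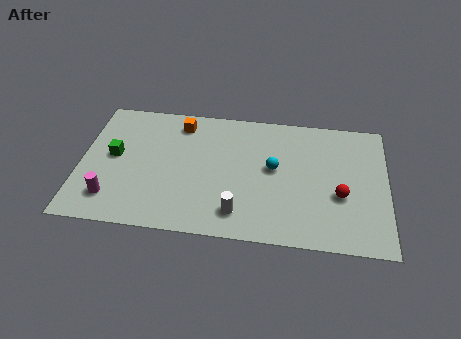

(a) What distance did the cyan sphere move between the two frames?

1.7

The cyan sphere was near (8.4, 6.1) before and (8.7, 4.4) after, so it travelled √(0.3² + 1.7²) ≈ 1.7 units.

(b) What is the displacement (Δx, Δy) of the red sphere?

(2.0, 1.6)

From the two frames, the red sphere sits at roughly (9.7, 1.5) before and (11.7, 3.1) after.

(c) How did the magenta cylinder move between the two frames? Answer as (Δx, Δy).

(0.6, -1.0)

From the two frames, the magenta cylinder sits at roughly (0.9, 2.7) before and (1.5, 1.7) after.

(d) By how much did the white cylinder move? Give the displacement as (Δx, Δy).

(-0.8, 0.3)

The white cylinder was at about (8.0, 1.2) and moved to about (7.2, 1.5).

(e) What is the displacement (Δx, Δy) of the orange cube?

(-2.5, 0.2)

From the two frames, the orange cube sits at roughly (6.9, 6.5) before and (4.4, 6.7) after.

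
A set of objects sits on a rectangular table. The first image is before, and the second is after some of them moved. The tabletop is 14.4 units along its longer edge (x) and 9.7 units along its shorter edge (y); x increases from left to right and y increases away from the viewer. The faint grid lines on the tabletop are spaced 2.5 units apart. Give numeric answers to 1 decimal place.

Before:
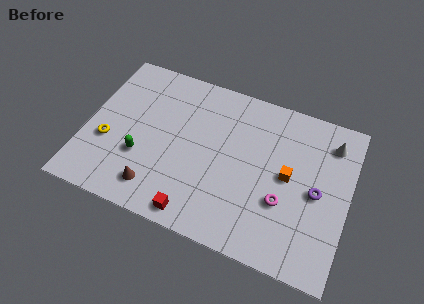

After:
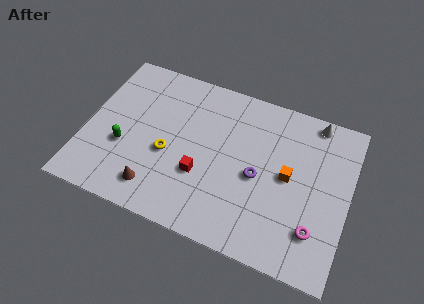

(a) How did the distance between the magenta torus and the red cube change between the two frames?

+1.3

The distance was about 5.1 in the first image and 6.4 in the second, so they moved 1.3 units further apart.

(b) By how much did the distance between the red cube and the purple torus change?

-4.0

They were about 7.2 units apart before and 3.2 after — 4.0 units closer together.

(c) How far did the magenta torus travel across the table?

2.1

The magenta torus was near (11.0, 3.4) before and (12.8, 2.4) after, so it travelled √(1.8² + 1.0²) ≈ 2.1 units.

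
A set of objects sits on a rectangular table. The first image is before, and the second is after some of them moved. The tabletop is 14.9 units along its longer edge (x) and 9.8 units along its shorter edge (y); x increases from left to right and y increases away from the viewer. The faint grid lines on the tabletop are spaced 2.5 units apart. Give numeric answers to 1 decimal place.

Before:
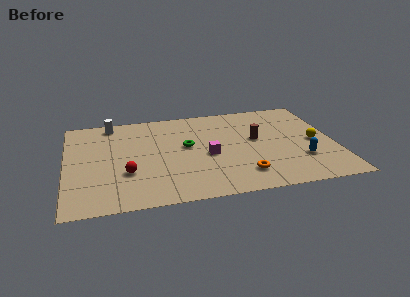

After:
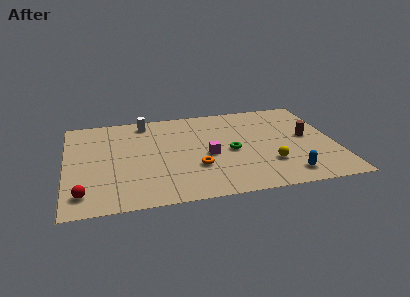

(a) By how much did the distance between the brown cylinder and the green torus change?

+0.5

They were about 3.9 units apart before and 4.4 after — 0.5 units further apart.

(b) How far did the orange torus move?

2.8

From (9.6, 2.0) to (7.1, 3.2), the orange torus covered √(2.5² + 1.2²) ≈ 2.8 units.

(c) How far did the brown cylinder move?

2.8

The brown cylinder was near (10.6, 5.5) before and (13.4, 5.2) after, so it travelled √(2.8² + 0.3²) ≈ 2.8 units.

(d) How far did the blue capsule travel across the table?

1.7

From (12.9, 2.9) to (12.0, 1.5), the blue capsule covered √(0.9² + 1.4²) ≈ 1.7 units.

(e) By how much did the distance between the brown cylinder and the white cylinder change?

+0.9

Before: roughly 8.6 units apart; after: 9.5. That's 0.9 units further apart.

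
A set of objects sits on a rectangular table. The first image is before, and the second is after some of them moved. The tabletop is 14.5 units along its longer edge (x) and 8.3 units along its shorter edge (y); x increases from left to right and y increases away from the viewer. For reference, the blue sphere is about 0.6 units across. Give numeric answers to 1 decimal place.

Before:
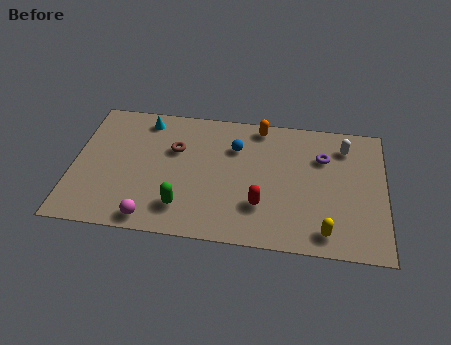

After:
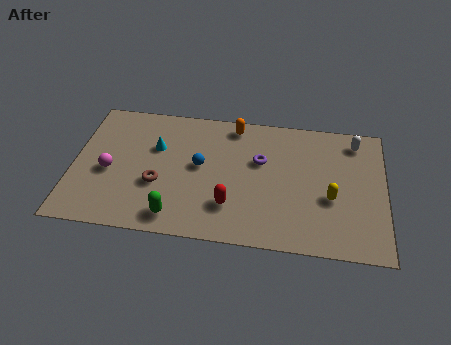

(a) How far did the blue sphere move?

2.1

From (7.5, 5.9) to (5.9, 4.5), the blue sphere covered √(1.6² + 1.4²) ≈ 2.1 units.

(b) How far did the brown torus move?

2.4

The brown torus was near (4.7, 5.4) before and (4.0, 3.1) after, so it travelled √(0.7² + 2.3²) ≈ 2.4 units.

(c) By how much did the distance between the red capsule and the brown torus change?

-1.6

They were about 5.1 units apart before and 3.5 after — 1.6 units closer together.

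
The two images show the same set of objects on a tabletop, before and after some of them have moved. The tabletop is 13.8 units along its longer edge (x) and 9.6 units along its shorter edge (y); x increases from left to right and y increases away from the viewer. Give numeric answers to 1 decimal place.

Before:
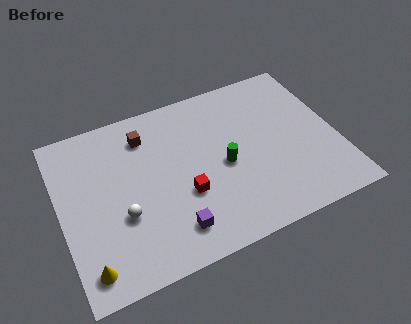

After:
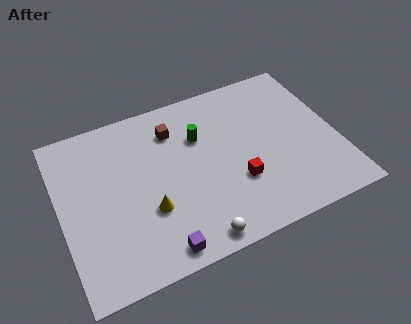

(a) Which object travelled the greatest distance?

the white sphere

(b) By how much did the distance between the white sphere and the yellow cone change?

+0.3

They were about 2.8 units apart before and 3.1 after — 0.3 units further apart.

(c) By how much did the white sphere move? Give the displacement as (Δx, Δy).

(3.3, -2.6)

The white sphere was at about (2.9, 3.5) and moved to about (6.2, 0.9).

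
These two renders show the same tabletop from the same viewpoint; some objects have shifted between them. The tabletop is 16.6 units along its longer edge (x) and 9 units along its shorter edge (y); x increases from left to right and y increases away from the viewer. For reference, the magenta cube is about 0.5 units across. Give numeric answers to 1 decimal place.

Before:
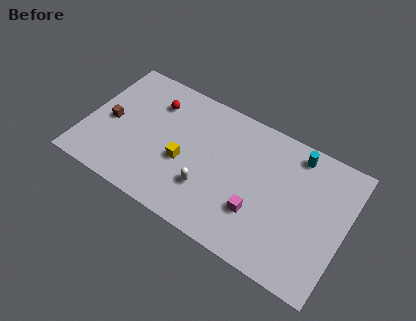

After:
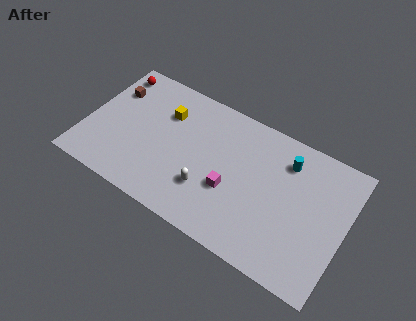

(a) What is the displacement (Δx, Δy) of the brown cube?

(-0.2, 2.2)

The brown cube was at about (1.5, 4.2) and moved to about (1.3, 6.4).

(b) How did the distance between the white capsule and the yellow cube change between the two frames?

+3.0

The distance was about 2.0 in the first image and 5.0 in the second, so they moved 3.0 units further apart.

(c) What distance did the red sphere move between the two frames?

3.0

The red sphere was near (4.0, 6.8) before and (1.1, 7.7) after, so it travelled √(2.9² + 0.9²) ≈ 3.0 units.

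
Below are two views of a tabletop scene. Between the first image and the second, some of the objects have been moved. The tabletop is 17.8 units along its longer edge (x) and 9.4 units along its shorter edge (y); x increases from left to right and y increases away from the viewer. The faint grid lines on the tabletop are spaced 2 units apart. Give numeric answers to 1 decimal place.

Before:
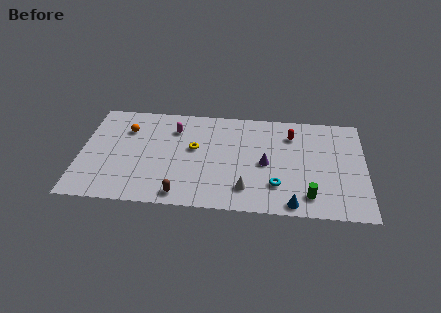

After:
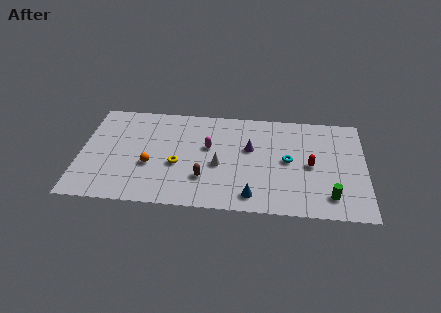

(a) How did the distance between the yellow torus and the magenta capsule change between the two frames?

+0.5

They were about 2.1 units apart before and 2.6 after — 0.5 units further apart.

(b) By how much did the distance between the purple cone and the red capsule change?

+0.8

Before: roughly 3.2 units apart; after: 4.0. That's 0.8 units further apart.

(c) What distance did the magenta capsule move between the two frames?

2.7

From (5.8, 7.1) to (8.0, 5.6), the magenta capsule covered √(2.2² + 1.5²) ≈ 2.7 units.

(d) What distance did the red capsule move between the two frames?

3.0

From (13.2, 7.2) to (14.4, 4.5), the red capsule covered √(1.2² + 2.7²) ≈ 3.0 units.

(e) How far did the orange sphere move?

3.6

The orange sphere moved from about (2.8, 6.8) to (4.4, 3.6), a distance of √(1.6² + 3.2²) ≈ 3.6.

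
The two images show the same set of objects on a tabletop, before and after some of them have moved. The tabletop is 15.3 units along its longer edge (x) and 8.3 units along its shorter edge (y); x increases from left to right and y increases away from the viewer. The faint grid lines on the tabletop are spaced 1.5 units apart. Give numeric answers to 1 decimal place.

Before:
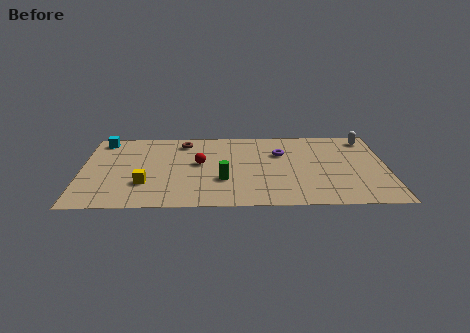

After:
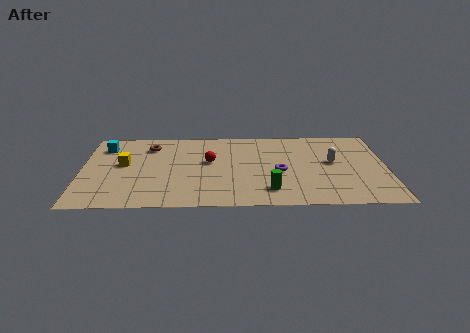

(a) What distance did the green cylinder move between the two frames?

2.5

From (7.1, 2.8) to (9.4, 1.7), the green cylinder covered √(2.3² + 1.1²) ≈ 2.5 units.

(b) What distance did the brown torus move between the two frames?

1.7

The brown torus was near (5.1, 6.9) before and (3.4, 6.5) after, so it travelled √(1.7² + 0.4²) ≈ 1.7 units.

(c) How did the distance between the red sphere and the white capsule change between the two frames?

-2.7

Before: roughly 8.9 units apart; after: 6.2. That's 2.7 units closer together.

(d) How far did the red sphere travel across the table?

0.5

The red sphere was near (5.9, 4.6) before and (6.4, 4.8) after, so it travelled √(0.5² + 0.2²) ≈ 0.5 units.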